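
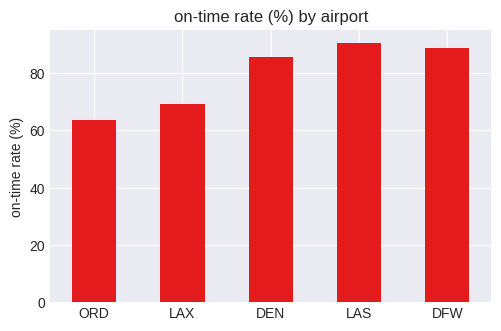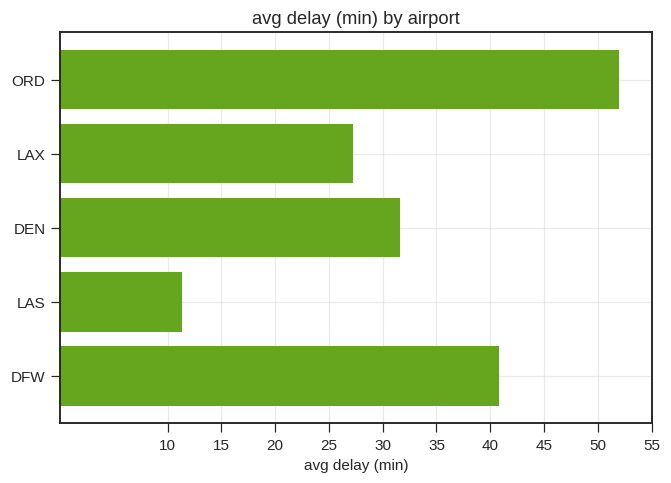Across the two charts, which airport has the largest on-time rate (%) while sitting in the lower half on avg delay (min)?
Chart 2 median avg delay (min) ≈ 30; below-median airports: LAX, LAS. Among those, LAS has the highest on-time rate (%) (≈ 90).

LAS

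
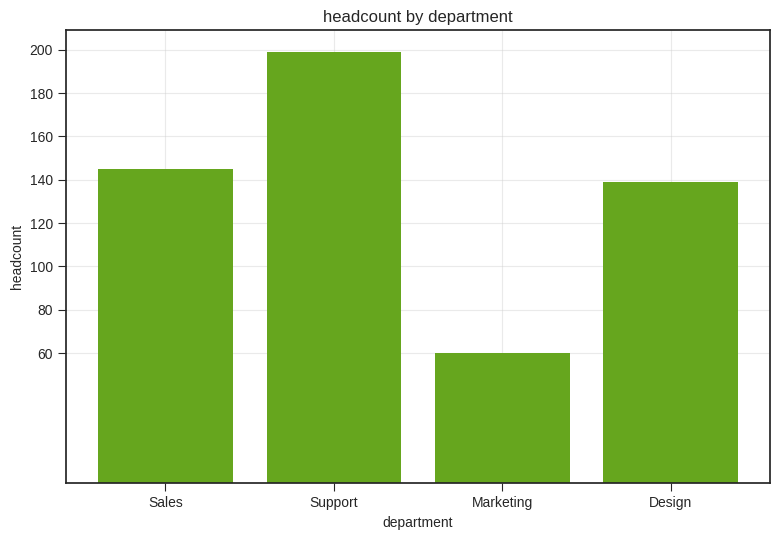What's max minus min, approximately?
≈ 140

Max Support ≈ 200, min Marketing ≈ 60; range ≈ 140.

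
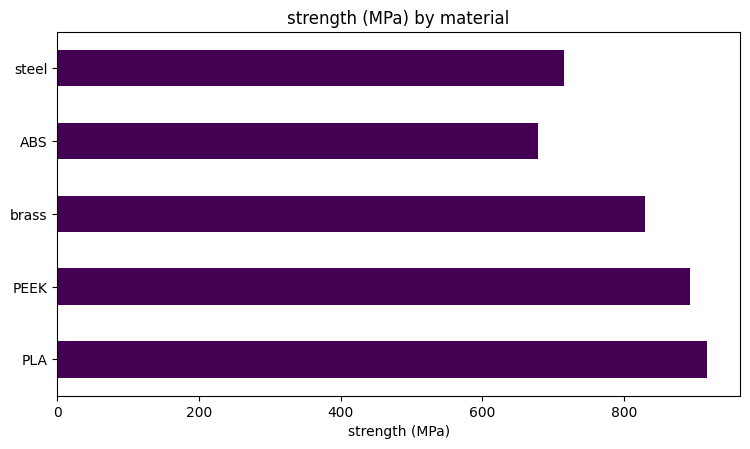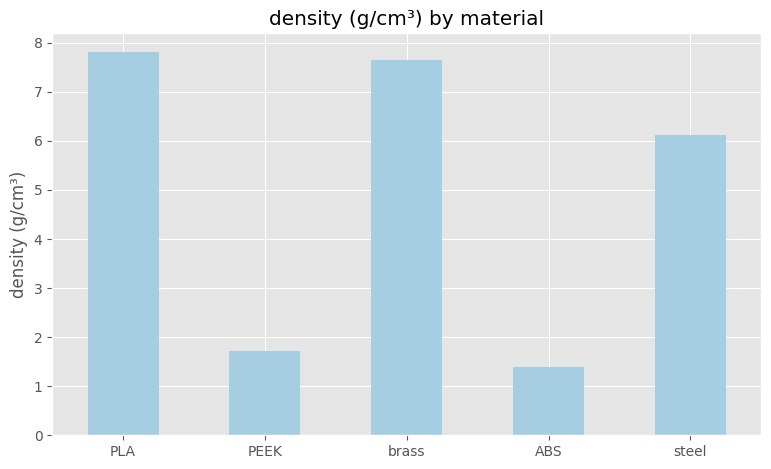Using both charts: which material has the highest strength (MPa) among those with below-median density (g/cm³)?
Chart 2 median density (g/cm³) ≈ 6; below-median materials: PEEK, ABS. Among those, PEEK has the highest strength (MPa) (≈ 900).

PEEK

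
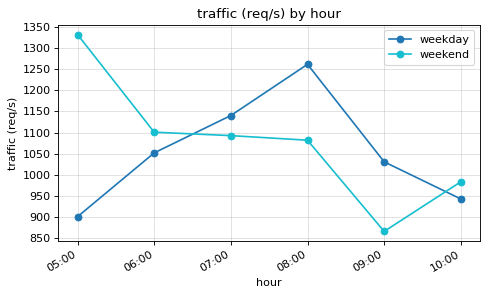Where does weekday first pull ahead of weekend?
06:00: weekday ≈ 1050 vs weekend ≈ 1100 (not yet); 07:00: weekday ≈ 1150 vs weekend ≈ 1100 (first crossover).

07:00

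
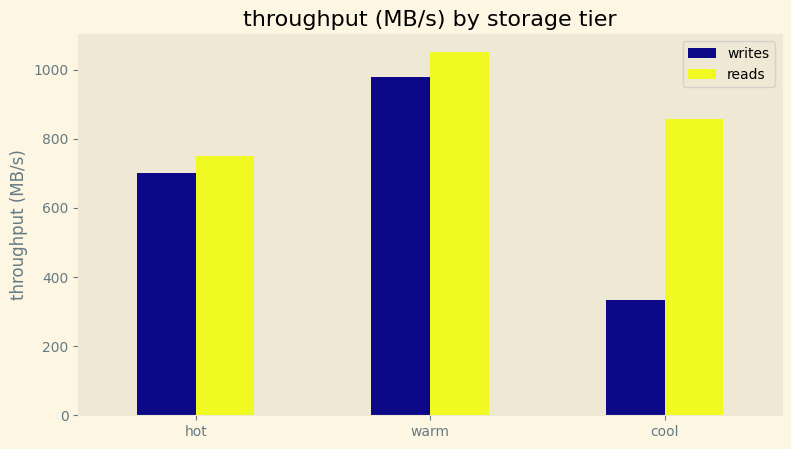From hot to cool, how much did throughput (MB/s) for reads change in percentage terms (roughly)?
hot ≈ 800, cool ≈ 900; (900 − 800) / 800 ≈ +12.5%.

≈ +12.5%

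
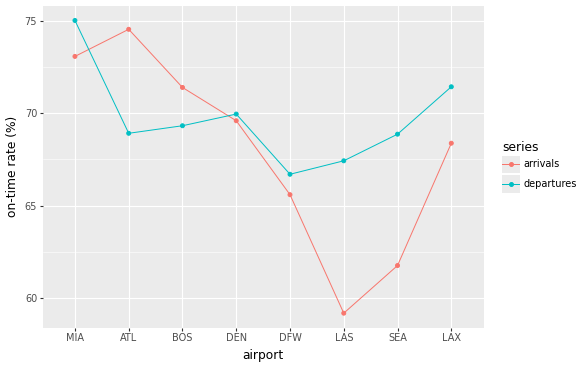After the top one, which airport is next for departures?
LAX

Top 3 for departures: MIA ≈ 76, LAX ≈ 72, DEN ≈ 70.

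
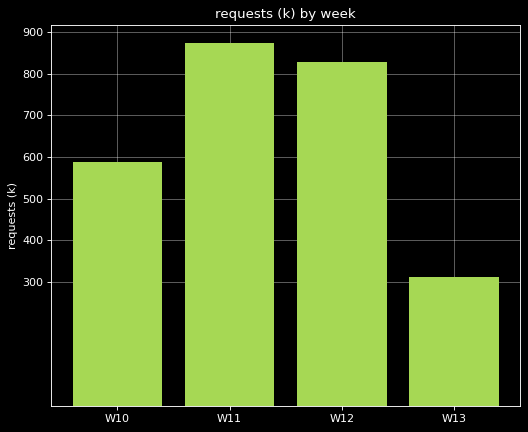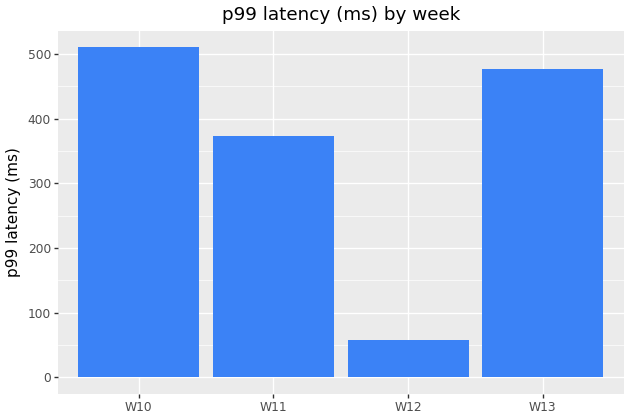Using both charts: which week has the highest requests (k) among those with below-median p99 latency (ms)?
W11

Chart 2 median p99 latency (ms) ≈ 400; below-median weeks: W11, W12. Among those, W11 has the highest requests (k) (≈ 900).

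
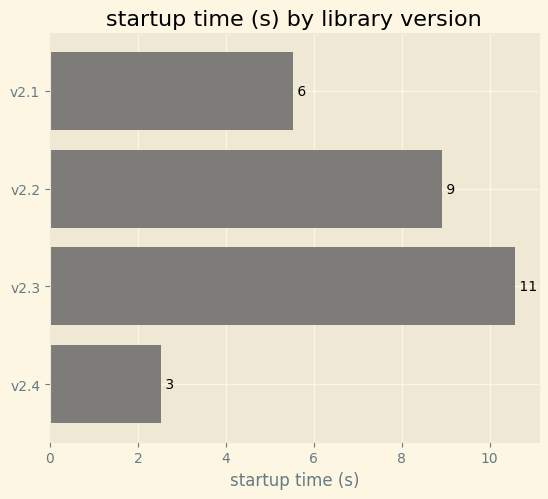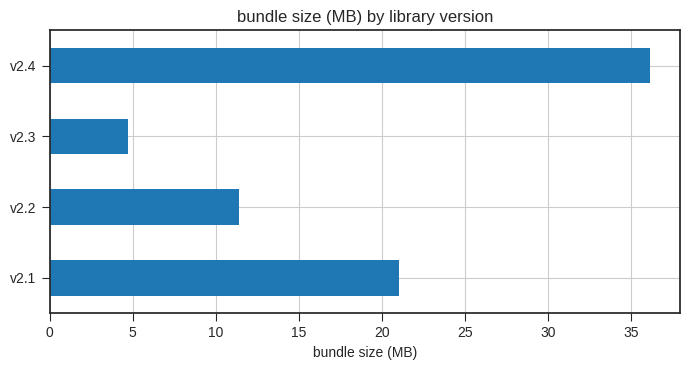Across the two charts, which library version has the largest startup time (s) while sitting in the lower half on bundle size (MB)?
Chart 2 median bundle size (MB) ≈ 15; below-median library versions: v2.2, v2.3. Among those, v2.3 has the highest startup time (s) (≈ 11).

v2.3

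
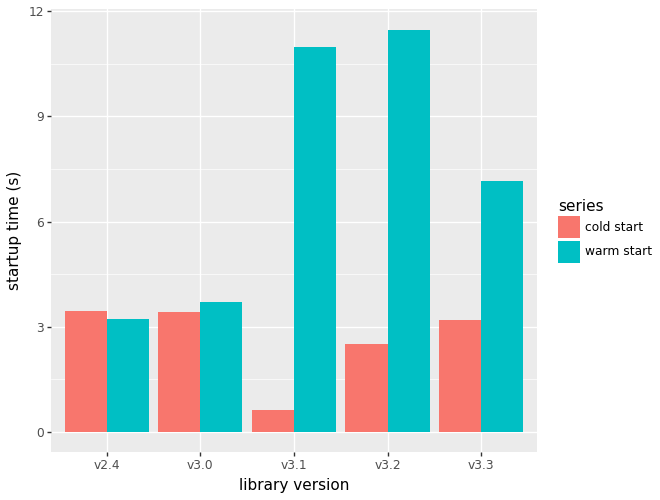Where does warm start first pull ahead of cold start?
v3.0

v2.4: warm start ≈ 3 vs cold start ≈ 3 (not yet); v3.0: warm start ≈ 4 vs cold start ≈ 3 (first crossover).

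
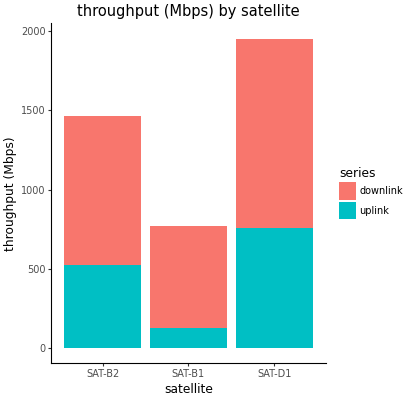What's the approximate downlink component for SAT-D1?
≈ 1200

downlink top ≈ 2000, bottom ≈ 800; segment ≈ 1200.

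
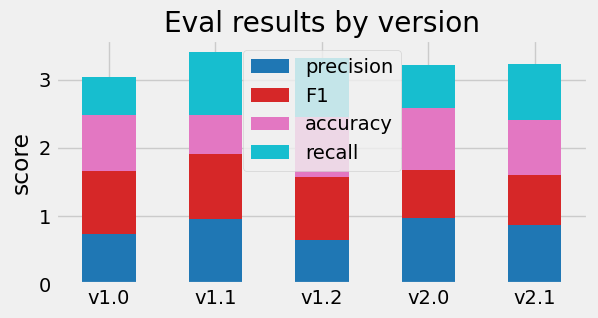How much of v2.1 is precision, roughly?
≈ 1.0

precision top ≈ 1.0, bottom ≈ 0.0; segment ≈ 1.0.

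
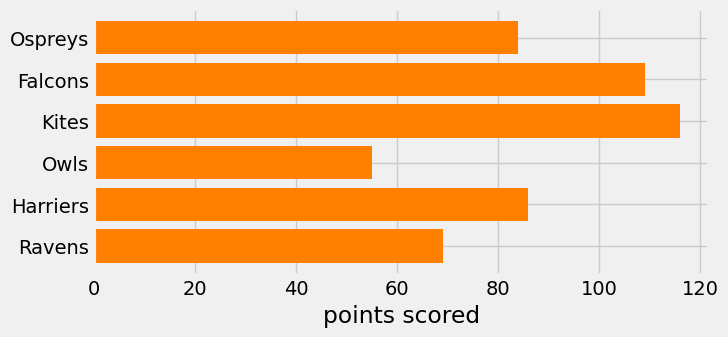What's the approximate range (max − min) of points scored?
≈ 60

Max Kites ≈ 120, min Owls ≈ 60; range ≈ 60.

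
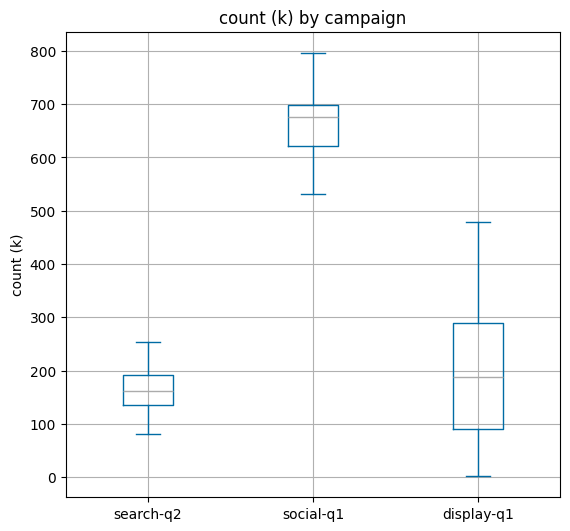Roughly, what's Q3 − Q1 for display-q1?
Q3 ≈ 300, Q1 ≈ 100; IQR ≈ 200.

≈ 200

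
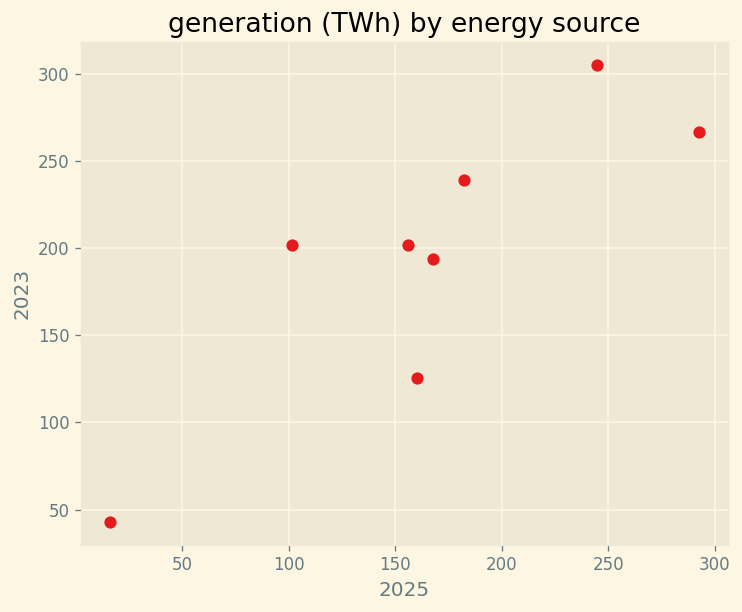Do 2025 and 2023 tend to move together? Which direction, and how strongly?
Points are positively correlated; strong (|r| ≈ 0.9).

positive, strong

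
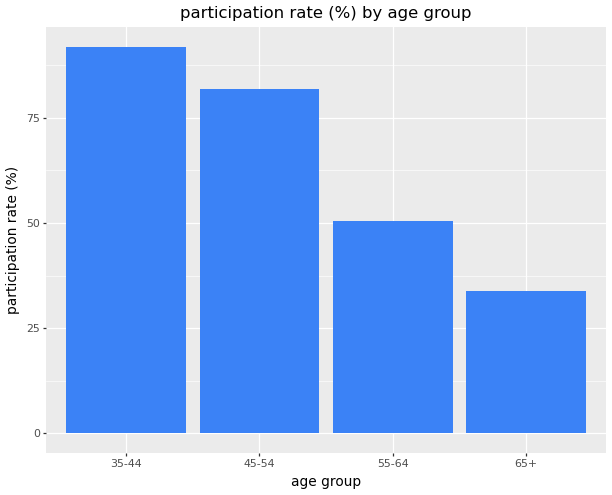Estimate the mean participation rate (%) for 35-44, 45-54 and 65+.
(90 + 80 + 30) / 3 ≈ 67.

≈ 67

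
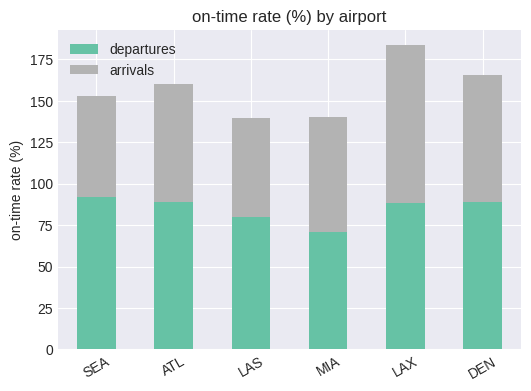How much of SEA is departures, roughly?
≈ 100

departures top ≈ 100, bottom ≈ 0; segment ≈ 100.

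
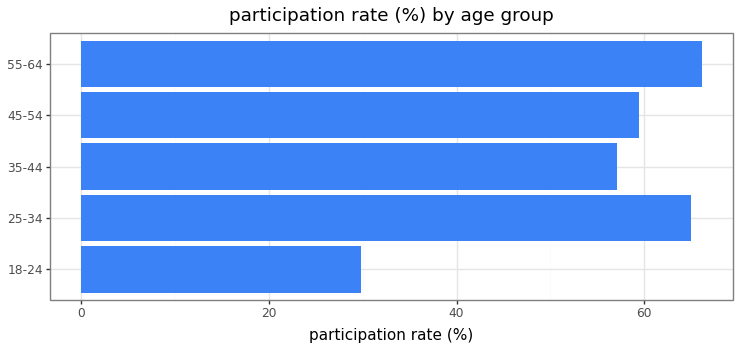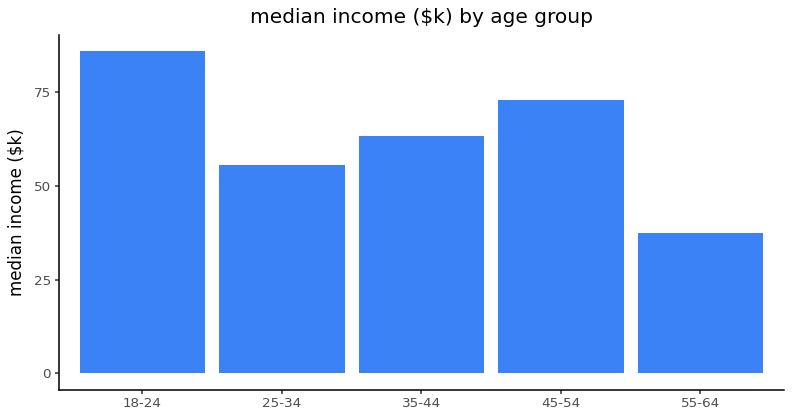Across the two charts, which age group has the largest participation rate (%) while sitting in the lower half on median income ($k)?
Chart 2 median median income ($k) ≈ 60; below-median age groups: 25-34, 55-64. Among those, 55-64 has the highest participation rate (%) (≈ 70).

55-64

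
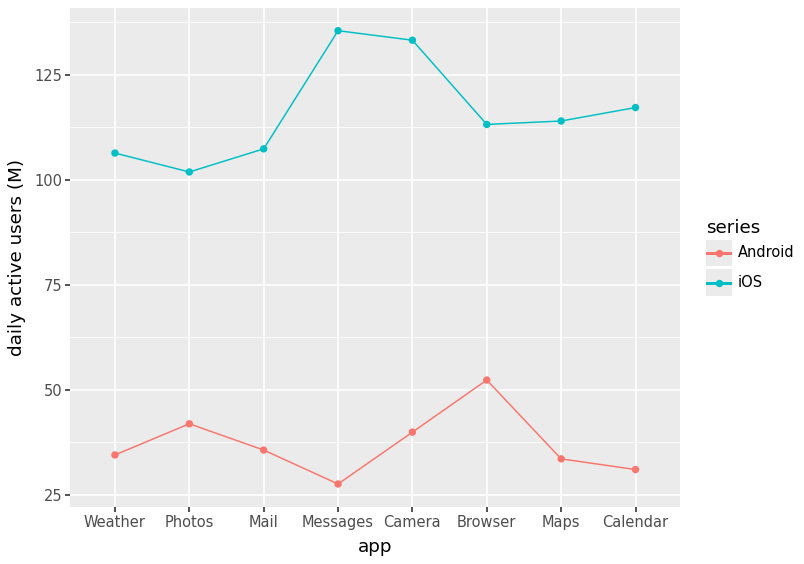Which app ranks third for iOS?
Top 4 for iOS: Messages ≈ 140, Camera ≈ 130, Calendar ≈ 120, Maps ≈ 110.

Calendar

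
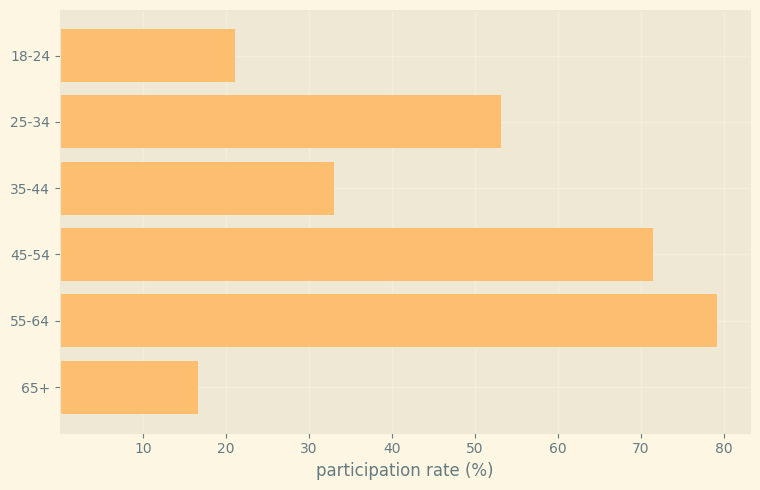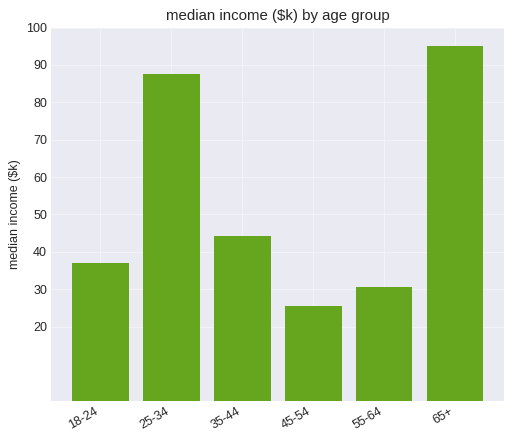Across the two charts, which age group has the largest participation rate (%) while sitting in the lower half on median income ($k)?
Chart 2 median median income ($k) ≈ 40; below-median age groups: 18-24, 45-54, 55-64. Among those, 55-64 has the highest participation rate (%) (≈ 80).

55-64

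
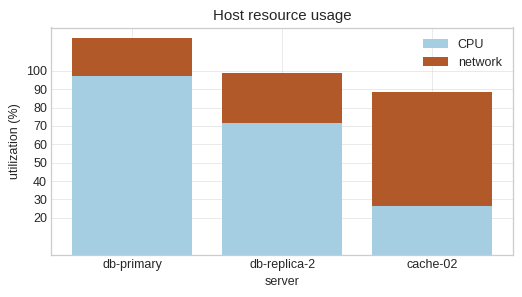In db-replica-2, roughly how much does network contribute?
network top ≈ 100, bottom ≈ 70; segment ≈ 30.

≈ 30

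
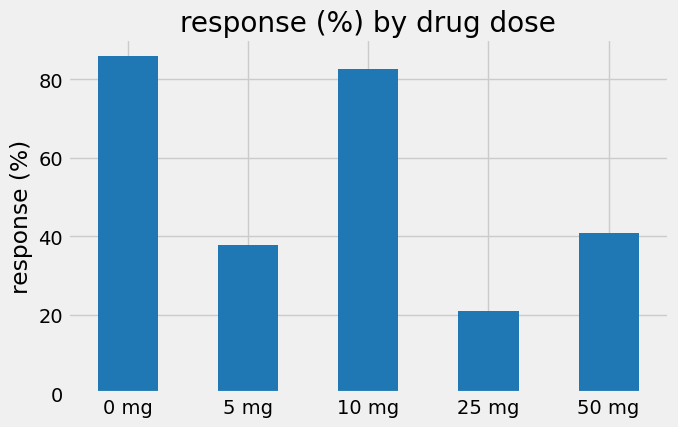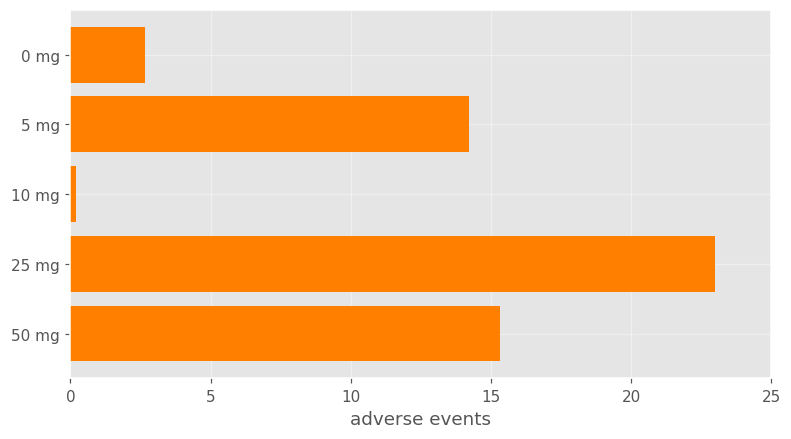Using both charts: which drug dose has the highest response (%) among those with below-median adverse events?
Chart 2 median adverse events ≈ 15; below-median drug doses: 0 mg, 10 mg. Among those, 0 mg has the highest response (%) (≈ 90).

0 mg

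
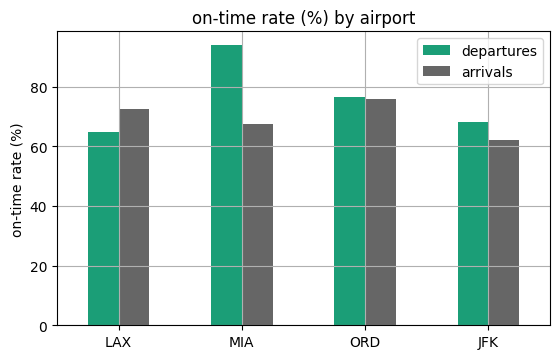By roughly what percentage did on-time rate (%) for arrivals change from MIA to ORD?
MIA ≈ 70, ORD ≈ 80; (80 − 70) / 70 ≈ +14.3%.

≈ +14.3%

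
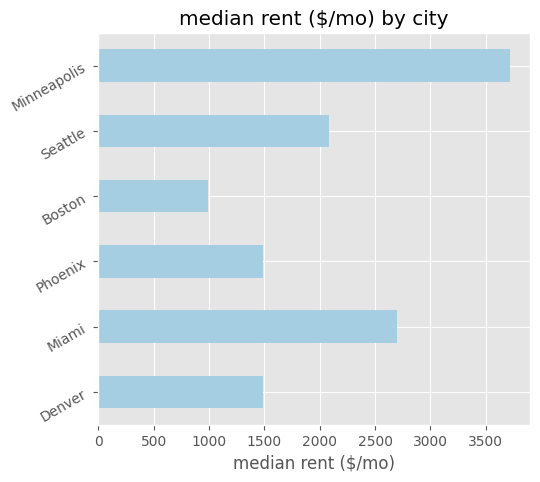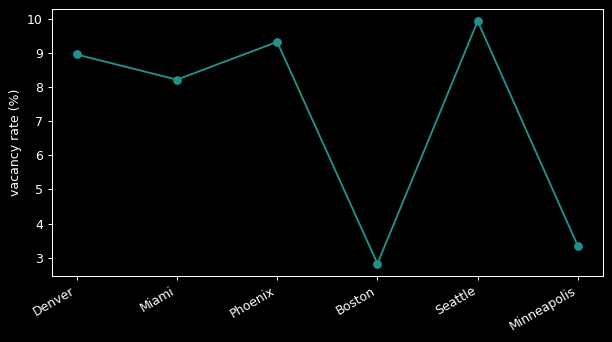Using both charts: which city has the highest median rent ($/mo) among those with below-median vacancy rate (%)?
Chart 2 median vacancy rate (%) ≈ 9; below-median cities: Miami, Boston, Minneapolis. Among those, Minneapolis has the highest median rent ($/mo) (≈ 3500).

Minneapolis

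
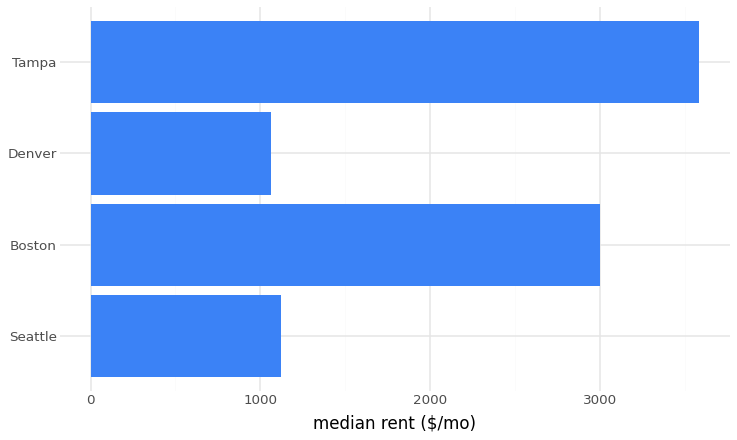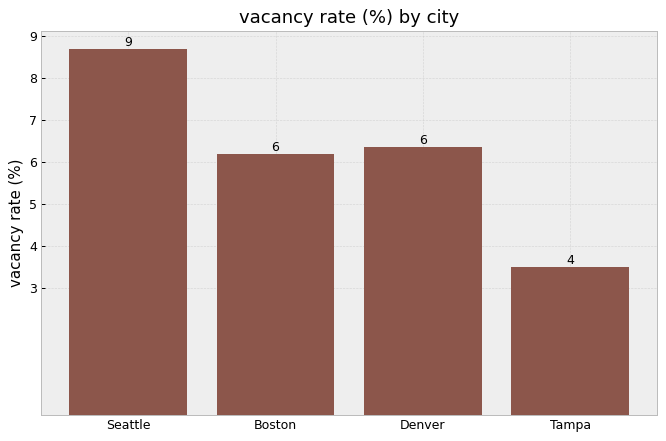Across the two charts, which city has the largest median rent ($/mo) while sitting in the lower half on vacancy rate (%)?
Tampa

Chart 2 median vacancy rate (%) ≈ 6; below-median cities: Boston, Tampa. Among those, Tampa has the highest median rent ($/mo) (≈ 3500).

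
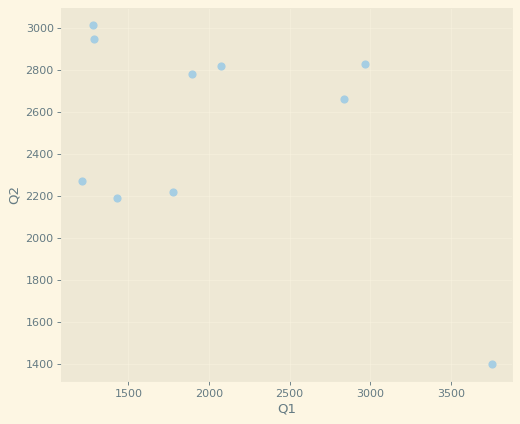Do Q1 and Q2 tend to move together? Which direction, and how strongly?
negative, moderate

Points are negatively correlated; moderate (|r| ≈ 0.5).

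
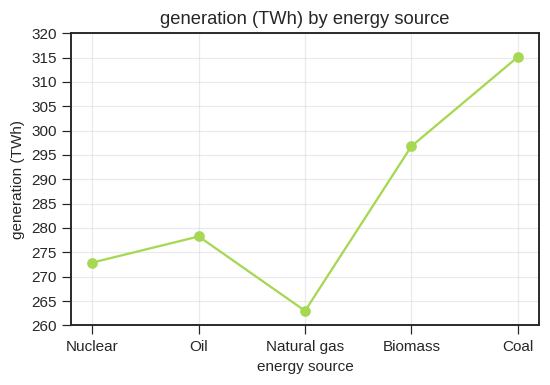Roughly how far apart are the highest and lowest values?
≈ 50

Max Coal ≈ 315, min Natural gas ≈ 265; range ≈ 50.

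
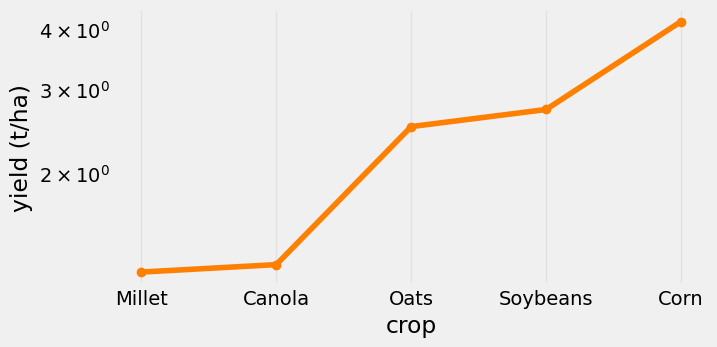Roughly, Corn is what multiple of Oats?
Corn ≈ 4.0, Oats ≈ 2.5; 4.0/2.5 ≈ 1.6.

≈ 1.6×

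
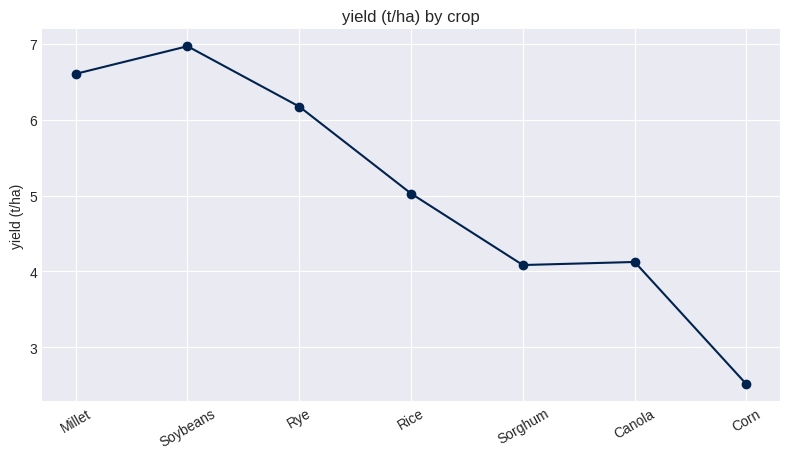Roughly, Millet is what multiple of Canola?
≈ 1.62×

Millet ≈ 6.5, Canola ≈ 4.0; 6.5/4.0 ≈ 1.62.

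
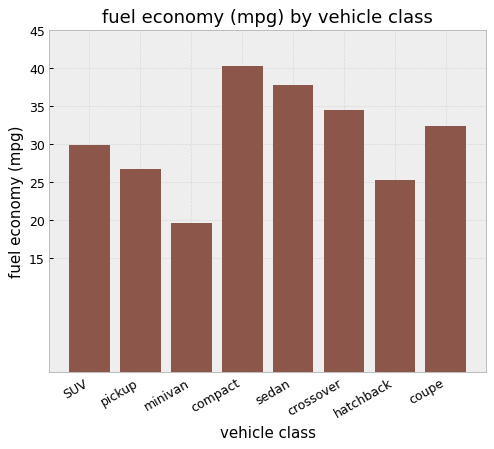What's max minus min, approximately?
≈ 20

Max compact ≈ 40, min minivan ≈ 20; range ≈ 20.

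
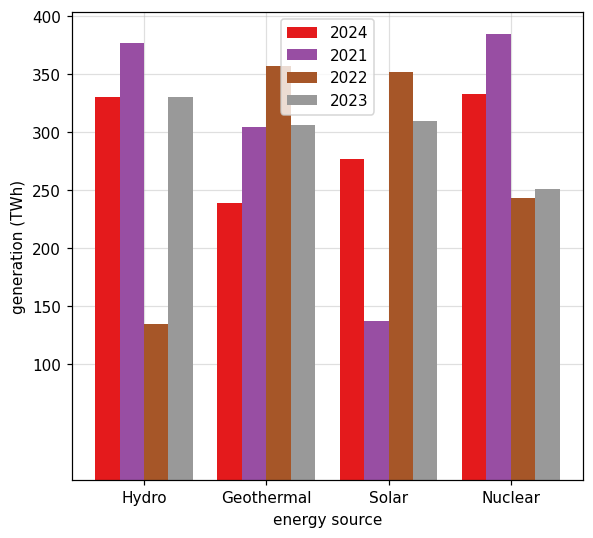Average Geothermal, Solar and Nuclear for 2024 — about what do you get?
(250 + 300 + 350) / 3 ≈ 300.

≈ 300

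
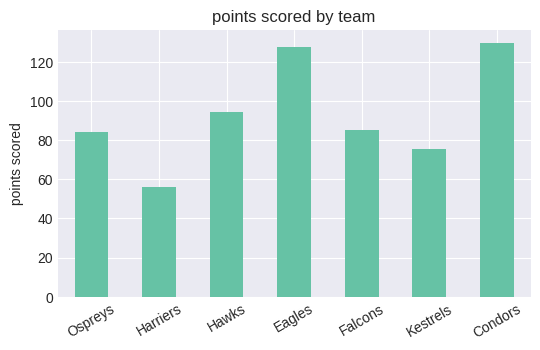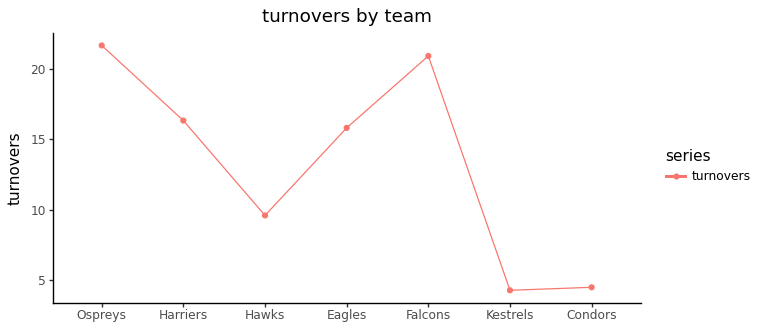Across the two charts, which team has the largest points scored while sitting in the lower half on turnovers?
Chart 2 median turnovers ≈ 16; below-median teams: Hawks, Kestrels, Condors. Among those, Condors has the highest points scored (≈ 120).

Condors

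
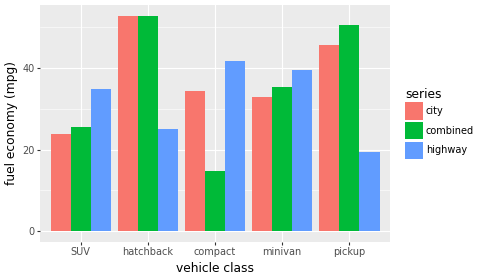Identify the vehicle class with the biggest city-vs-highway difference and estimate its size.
hatchback: city ≈ 55, highway ≈ 25 → gap ≈ 30. Next-largest (pickup) is only ≈ 25.

hatchback, ≈ 30 mpg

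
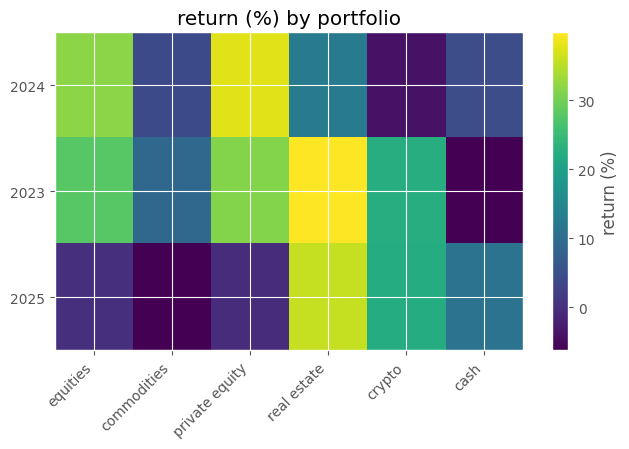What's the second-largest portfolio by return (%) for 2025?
Top 3 for 2025: real estate ≈ 35, crypto ≈ 20, cash ≈ 10.

crypto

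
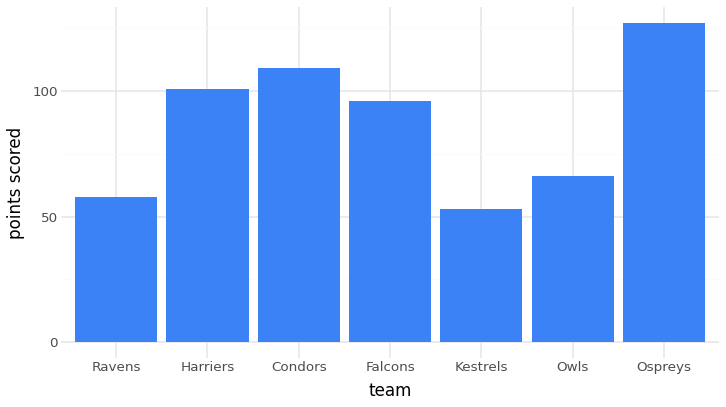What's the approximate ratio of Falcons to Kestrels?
≈ 1.67×

Falcons ≈ 100, Kestrels ≈ 60; 100/60 ≈ 1.67.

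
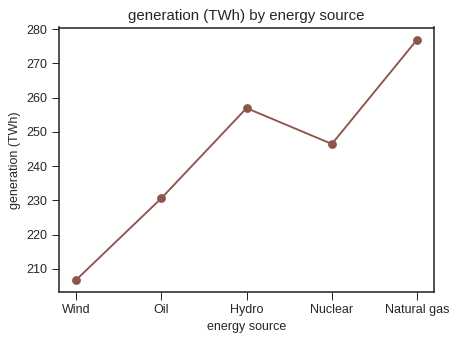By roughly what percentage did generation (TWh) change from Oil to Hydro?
Oil ≈ 230, Hydro ≈ 260; (260 − 230) / 230 ≈ +13%.

≈ +13%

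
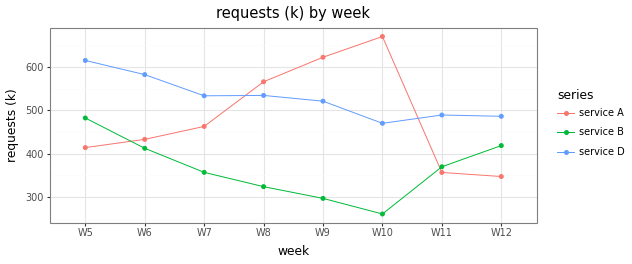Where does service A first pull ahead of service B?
W6

W5: service A ≈ 400 vs service B ≈ 500 (not yet); W6: service A ≈ 450 vs service B ≈ 400 (first crossover).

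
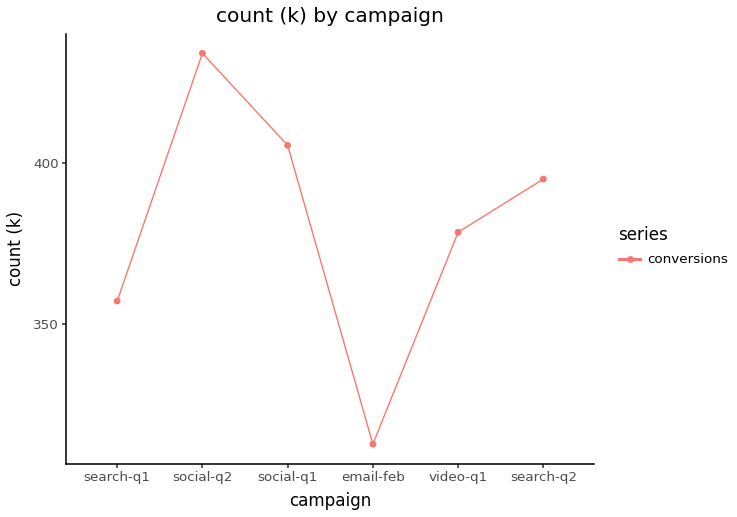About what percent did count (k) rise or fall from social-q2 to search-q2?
≈ -9.1%

social-q2 ≈ 440, search-q2 ≈ 400; (400 − 440) / 440 ≈ -9.1%.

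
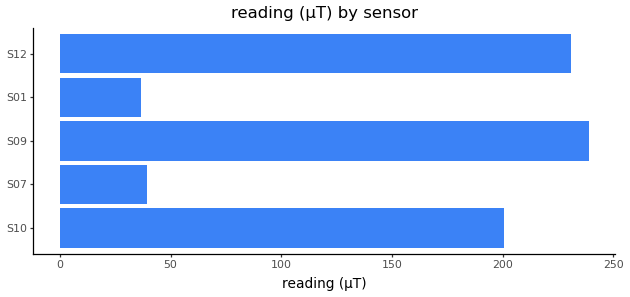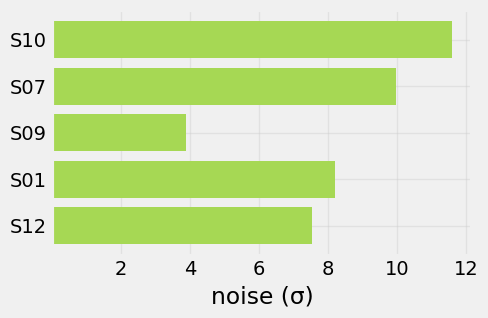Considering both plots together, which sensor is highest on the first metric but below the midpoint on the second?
Chart 2 median noise (σ) ≈ 8; below-median sensors: S09, S12. Among those, S09 has the highest reading (µT) (≈ 250).

S09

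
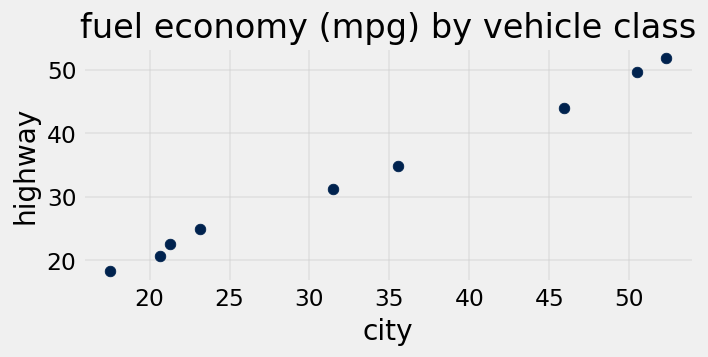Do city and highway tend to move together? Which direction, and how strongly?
positive, strong

Points are positively correlated; strong (|r| ≈ 1.0).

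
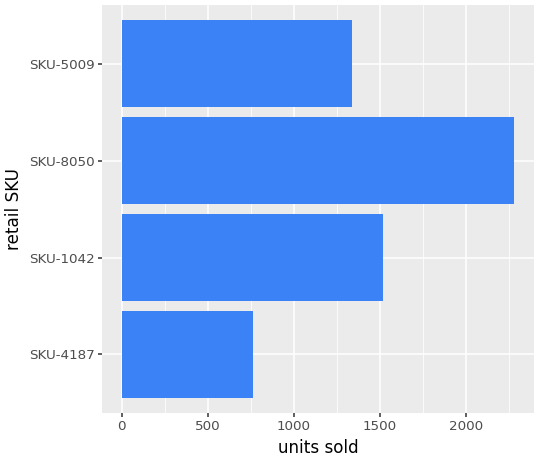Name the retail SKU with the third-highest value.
SKU-5009

Top 4: SKU-8050 ≈ 2200, SKU-1042 ≈ 1600, SKU-5009 ≈ 1400, SKU-4187 ≈ 800.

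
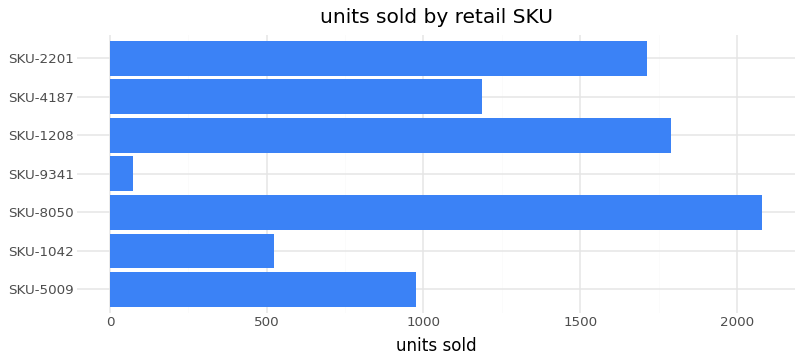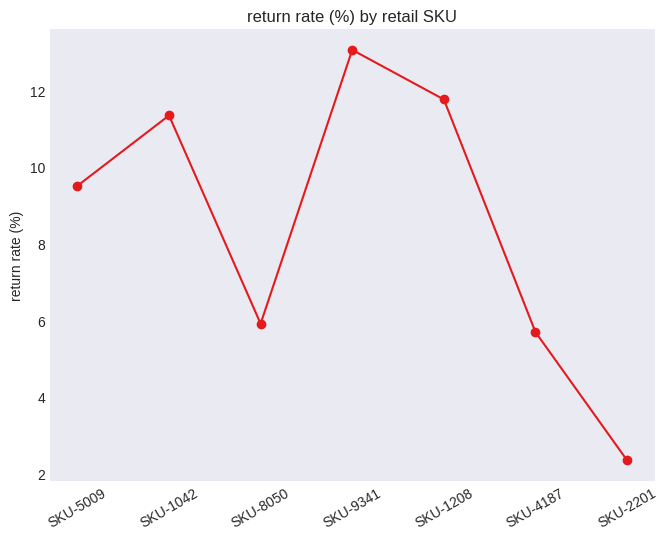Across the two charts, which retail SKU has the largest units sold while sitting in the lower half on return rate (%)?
Chart 2 median return rate (%) ≈ 10; below-median retail SKUs: SKU-8050, SKU-4187, SKU-2201. Among those, SKU-8050 has the highest units sold (≈ 2000).

SKU-8050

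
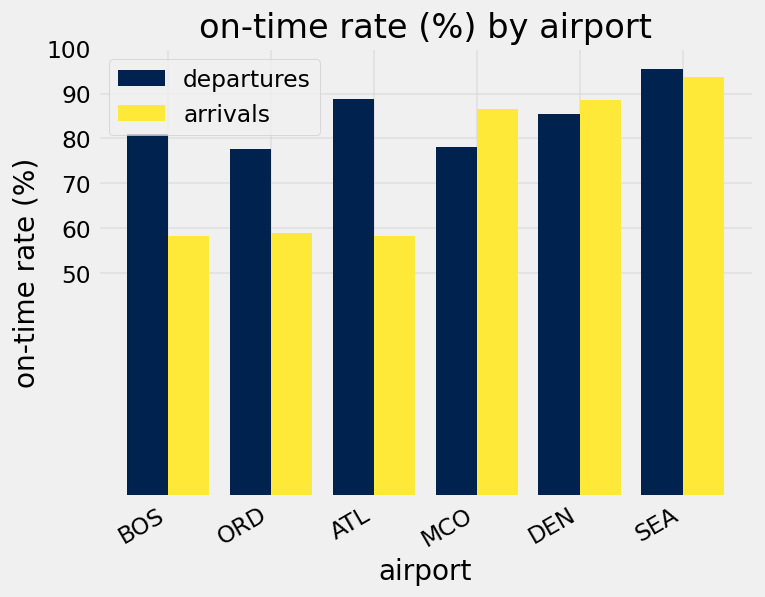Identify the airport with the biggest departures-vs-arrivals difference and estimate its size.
ATL: departures ≈ 90, arrivals ≈ 60 → gap ≈ 30. Next-largest (BOS) is only ≈ 20.

ATL, ≈ 30 %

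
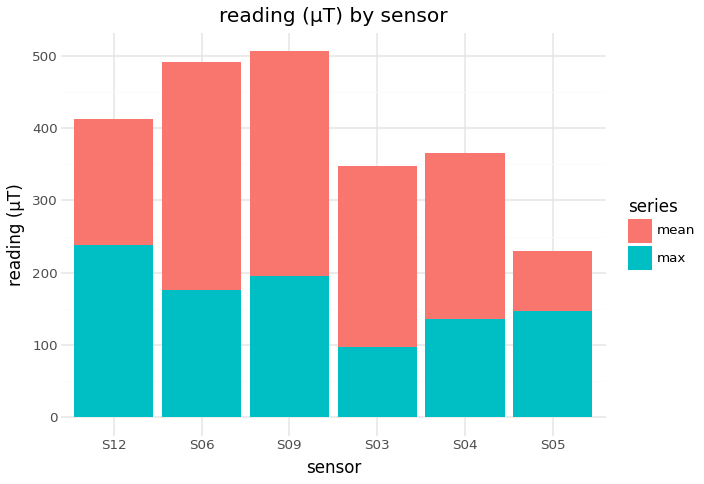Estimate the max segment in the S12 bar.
≈ 250

max top ≈ 250, bottom ≈ 0; segment ≈ 250.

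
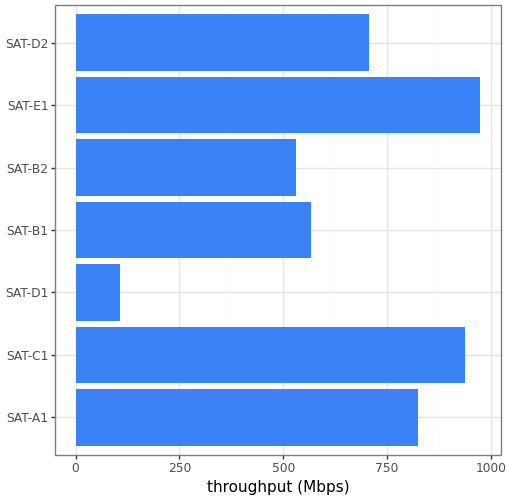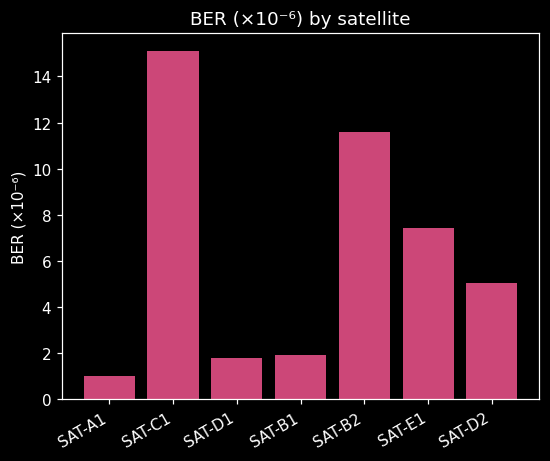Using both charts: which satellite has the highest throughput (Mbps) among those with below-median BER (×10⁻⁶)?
SAT-A1

Chart 2 median BER (×10⁻⁶) ≈ 6; below-median satellites: SAT-A1, SAT-D1, SAT-B1. Among those, SAT-A1 has the highest throughput (Mbps) (≈ 800).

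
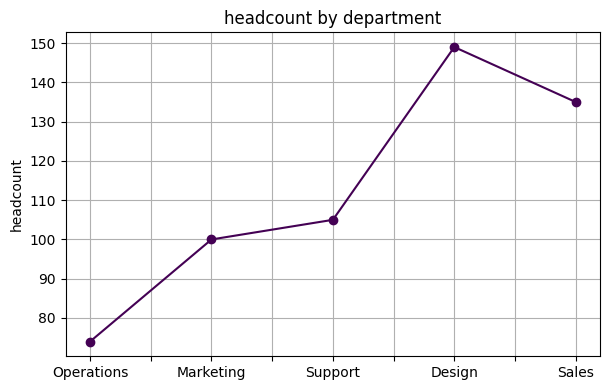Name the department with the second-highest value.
Sales

Top 3: Design ≈ 150, Sales ≈ 140, Support ≈ 100.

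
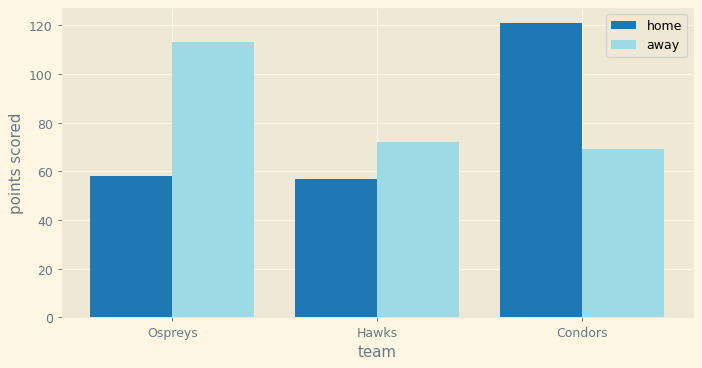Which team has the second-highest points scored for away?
Hawks

Top 3 for away: Ospreys ≈ 120, Hawks ≈ 80, Condors ≈ 60.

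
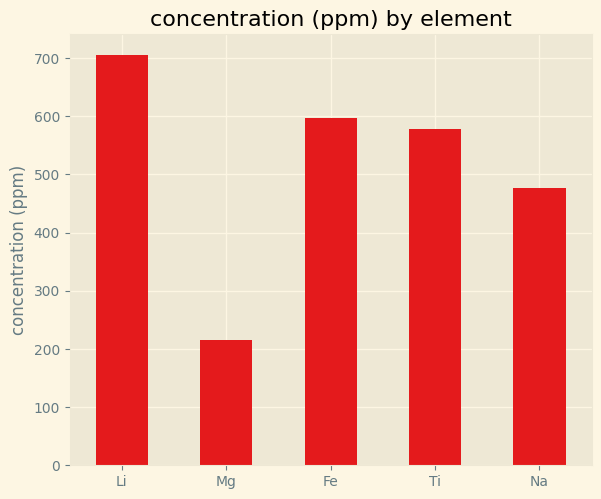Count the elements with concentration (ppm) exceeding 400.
Above 400: Li, Fe, Ti, Na.

4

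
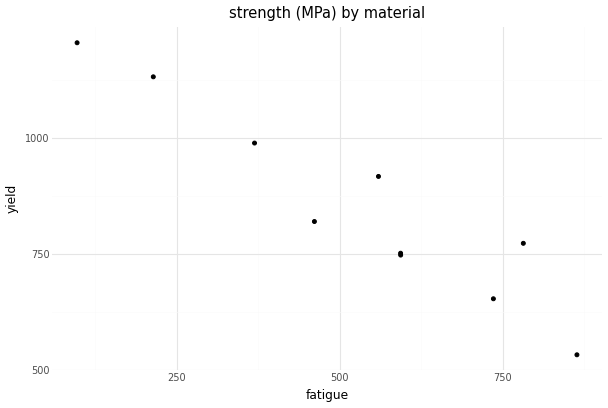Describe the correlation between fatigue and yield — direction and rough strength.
negative, strong

Points are negatively correlated; strong (|r| ≈ 0.9).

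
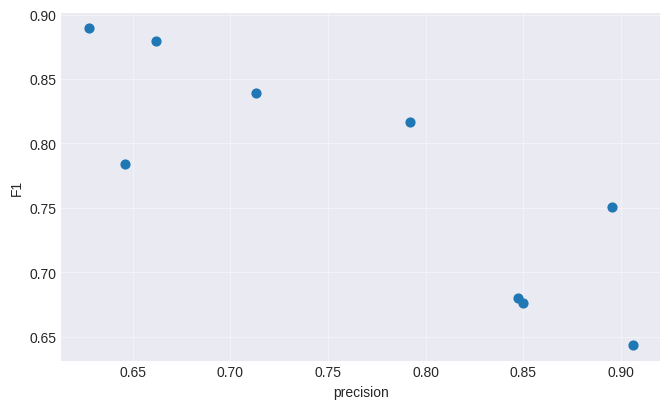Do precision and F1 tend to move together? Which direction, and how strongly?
negative, strong

Points are negatively correlated; strong (|r| ≈ 0.8).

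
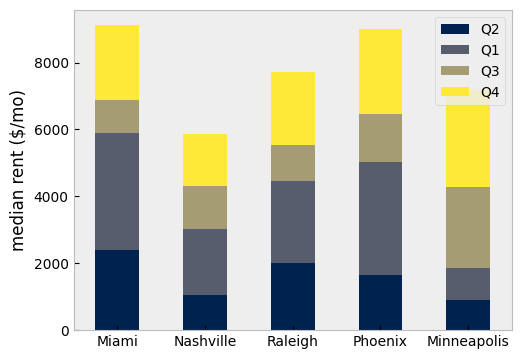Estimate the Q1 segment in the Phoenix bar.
Q1 top ≈ 5000, bottom ≈ 2000; segment ≈ 3000.

≈ 3000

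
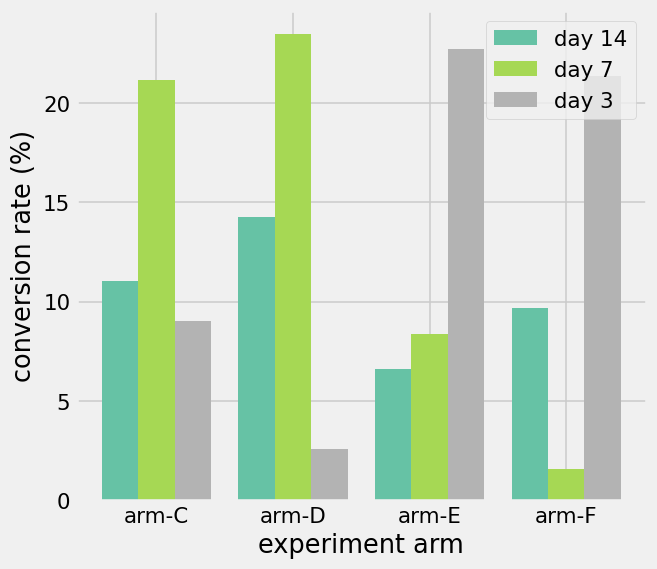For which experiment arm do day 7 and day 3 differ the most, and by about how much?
arm-D, ≈ 22 %

arm-D: day 7 ≈ 24, day 3 ≈ 2 → gap ≈ 22. Next-largest (arm-F) is only ≈ 20.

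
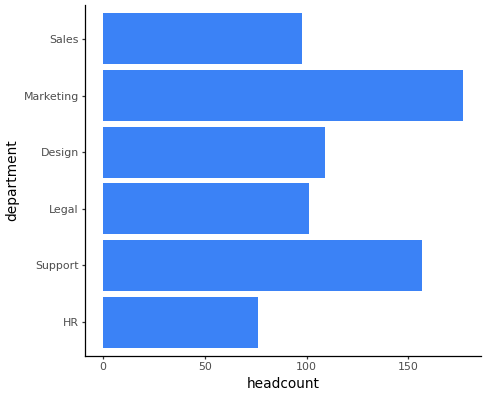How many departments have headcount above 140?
2

Above 140: Support, Marketing.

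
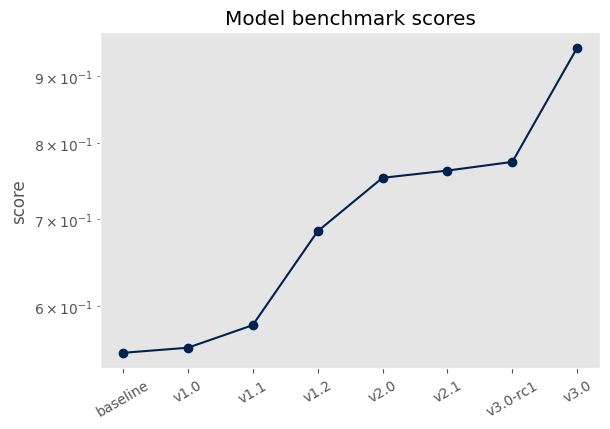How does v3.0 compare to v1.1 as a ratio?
v3.0 ≈ 0.95, v1.1 ≈ 0.60; 0.95/0.60 ≈ 1.58.

≈ 1.58×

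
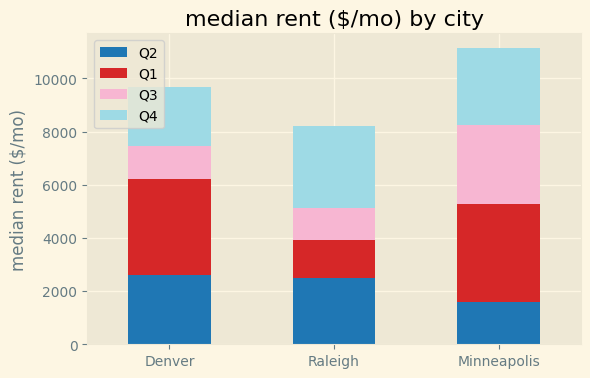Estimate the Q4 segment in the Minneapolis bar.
≈ 3000

Q4 top ≈ 11000, bottom ≈ 8000; segment ≈ 3000.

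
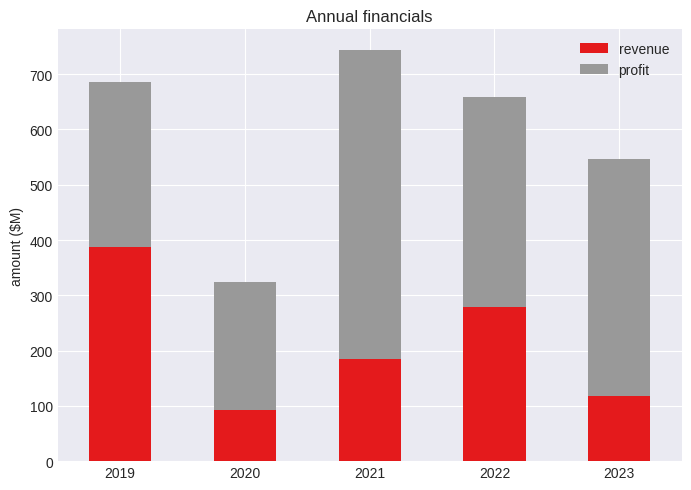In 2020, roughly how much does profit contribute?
profit top ≈ 300, bottom ≈ 100; segment ≈ 200.

≈ 200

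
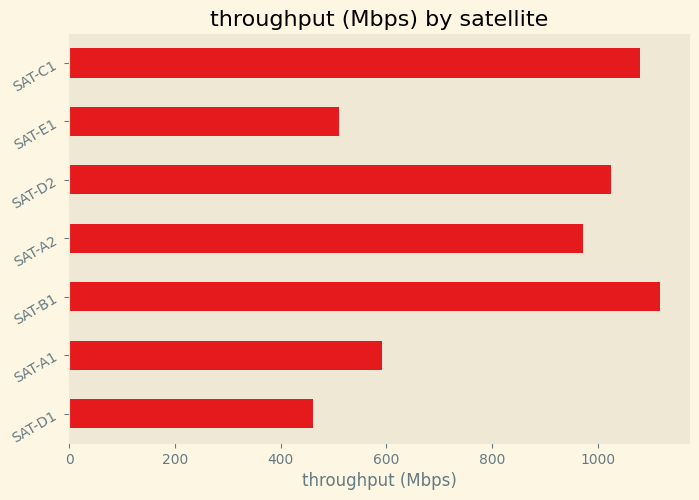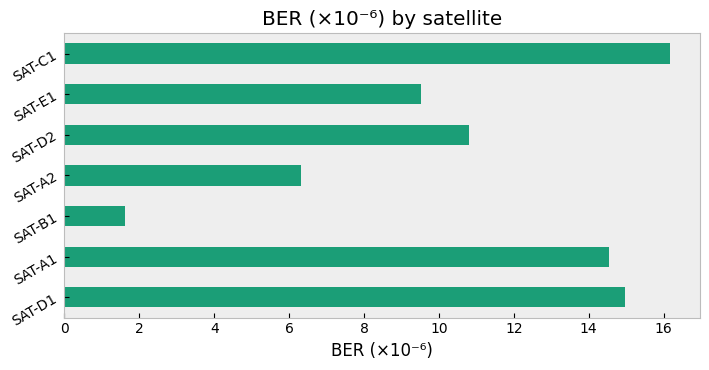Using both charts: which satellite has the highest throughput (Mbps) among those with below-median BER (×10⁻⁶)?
Chart 2 median BER (×10⁻⁶) ≈ 10; below-median satellites: SAT-B1, SAT-A2, SAT-E1. Among those, SAT-B1 has the highest throughput (Mbps) (≈ 1200).

SAT-B1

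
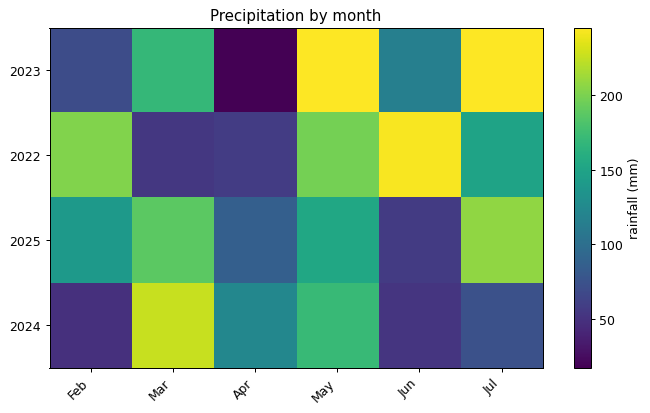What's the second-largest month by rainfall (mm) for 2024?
May

Top 3 for 2024: Mar ≈ 220, May ≈ 180, Apr ≈ 120.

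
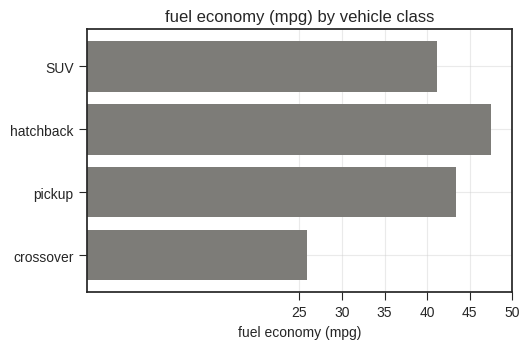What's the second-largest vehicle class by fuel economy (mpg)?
pickup

Top 3: hatchback ≈ 50, pickup ≈ 45, SUV ≈ 40.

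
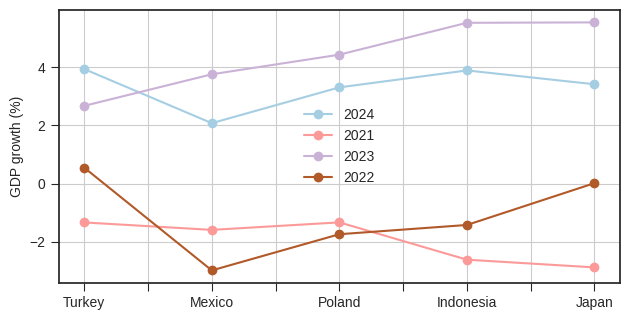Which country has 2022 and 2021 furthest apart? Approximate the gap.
Japan, ≈ 3 %

Japan: 2022 ≈ 0, 2021 ≈ -3 → gap ≈ 3. Next-largest (Turkey) is only ≈ 2.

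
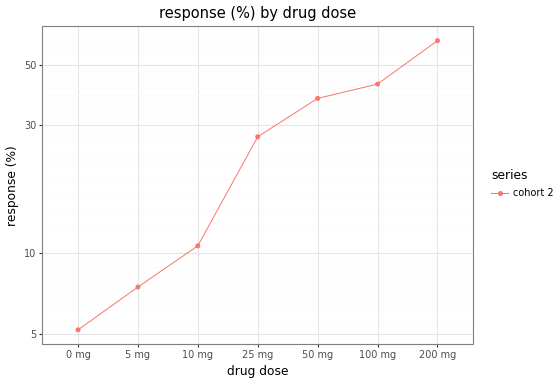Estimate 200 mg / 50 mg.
200 mg ≈ 60, 50 mg ≈ 40; 60/40 ≈ 1.5.

≈ 1.5×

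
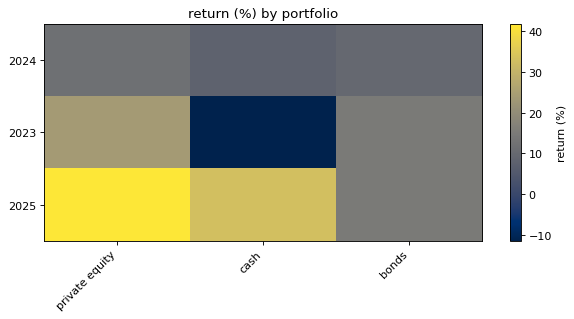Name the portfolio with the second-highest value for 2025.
Top 3 for 2025: private equity ≈ 40, cash ≈ 35, bonds ≈ 15.

cash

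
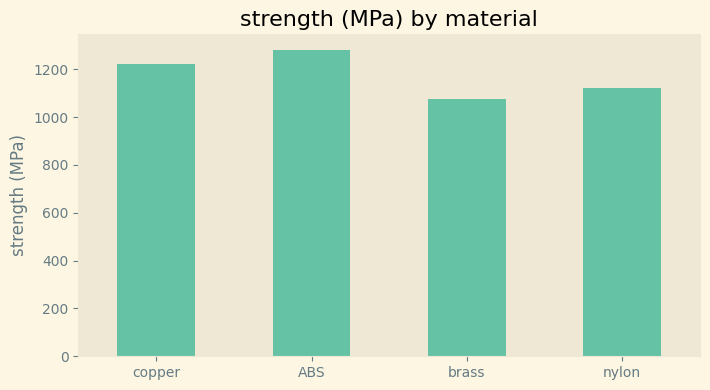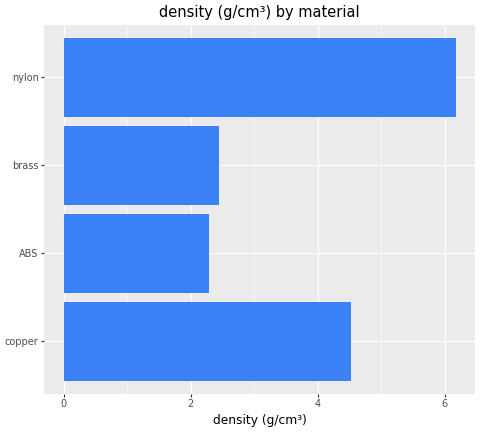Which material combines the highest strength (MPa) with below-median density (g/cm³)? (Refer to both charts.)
ABS

Chart 2 median density (g/cm³) ≈ 3; below-median materials: ABS, brass. Among those, ABS has the highest strength (MPa) (≈ 1200).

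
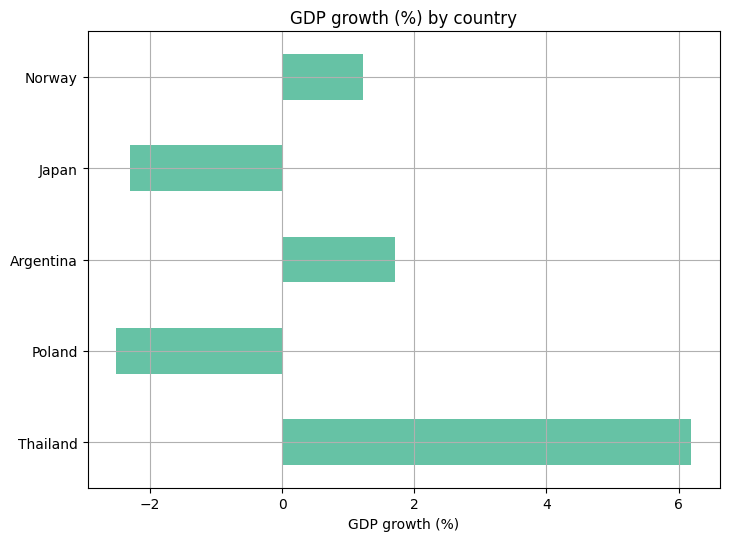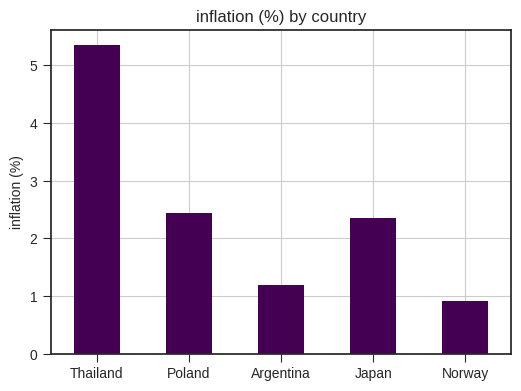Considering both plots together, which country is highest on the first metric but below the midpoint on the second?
Chart 2 median inflation (%) ≈ 2.5; below-median countries: Argentina, Norway. Among those, Argentina has the highest GDP growth (%) (≈ 2).

Argentina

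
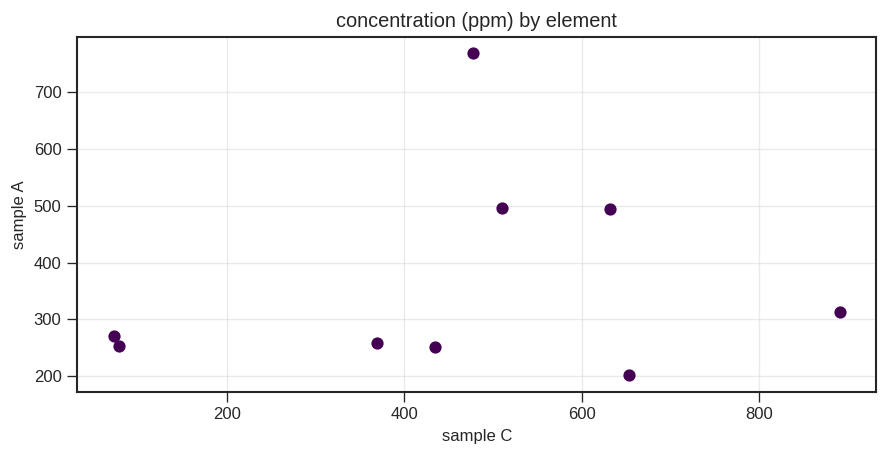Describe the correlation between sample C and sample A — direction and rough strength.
Points are roughly uncorrelated; weak (|r| ≈ 0.2).

no clear correlation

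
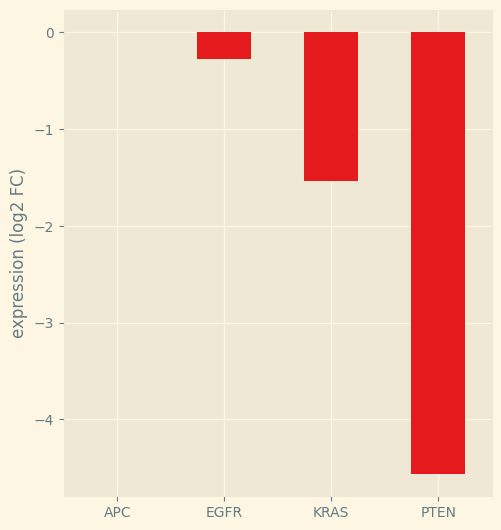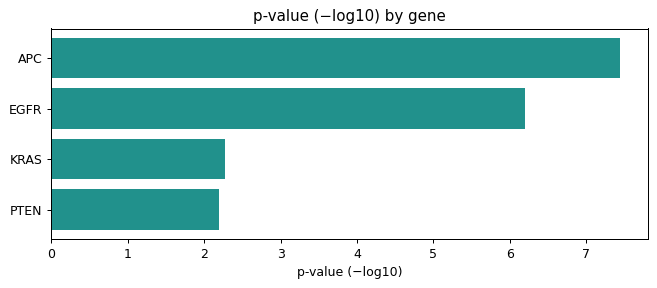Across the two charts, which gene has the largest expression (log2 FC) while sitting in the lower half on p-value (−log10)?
Chart 2 median p-value (−log10) ≈ 4; below-median genes: KRAS, PTEN. Among those, KRAS has the highest expression (log2 FC) (≈ -2).

KRAS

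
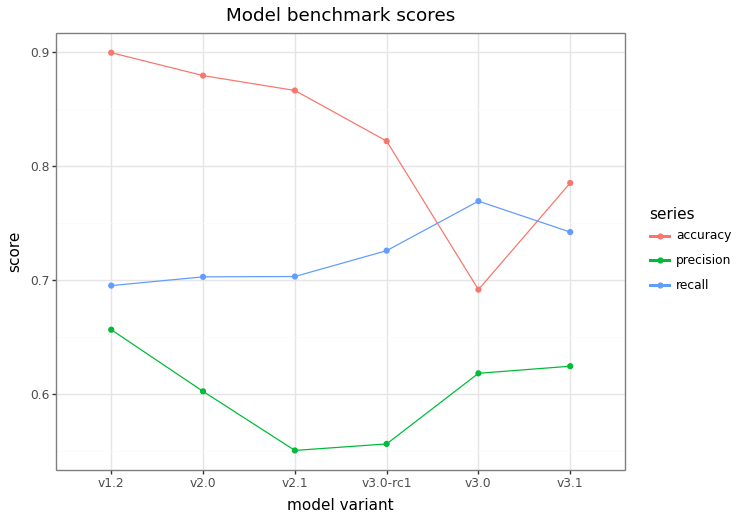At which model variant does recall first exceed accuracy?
v3.0-rc1: recall ≈ 0.75 vs accuracy ≈ 0.80 (not yet); v3.0: recall ≈ 0.75 vs accuracy ≈ 0.70 (first crossover).

v3.0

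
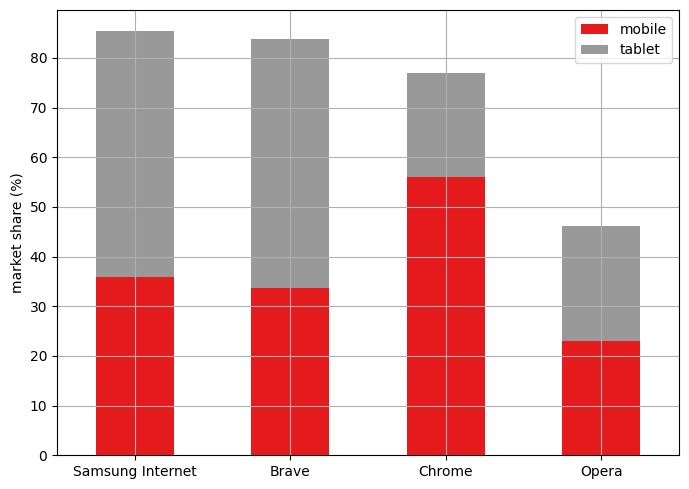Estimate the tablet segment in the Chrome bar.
tablet top ≈ 80, bottom ≈ 60; segment ≈ 20.

≈ 20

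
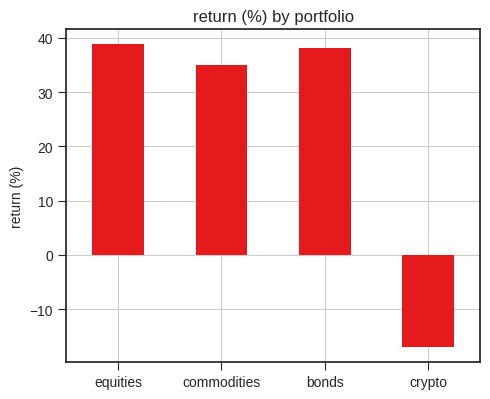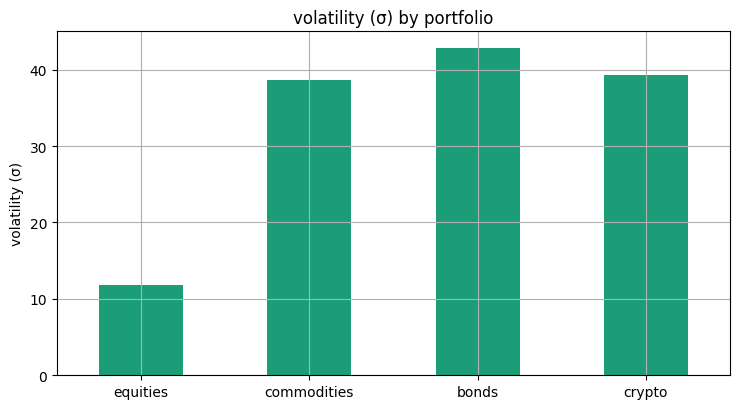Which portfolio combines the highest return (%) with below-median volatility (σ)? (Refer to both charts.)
Chart 2 median volatility (σ) ≈ 40; below-median portfolios: equities, commodities. Among those, equities has the highest return (%) (≈ 40).

equities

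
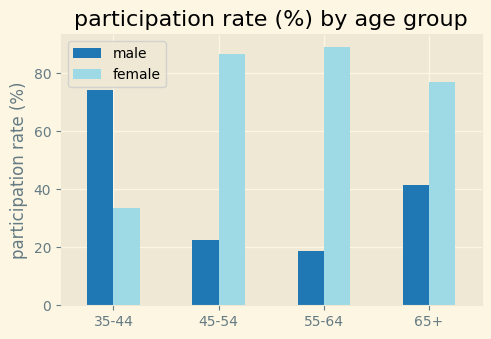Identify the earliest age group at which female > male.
45-54

35-44: female ≈ 30 vs male ≈ 70 (not yet); 45-54: female ≈ 90 vs male ≈ 20 (first crossover).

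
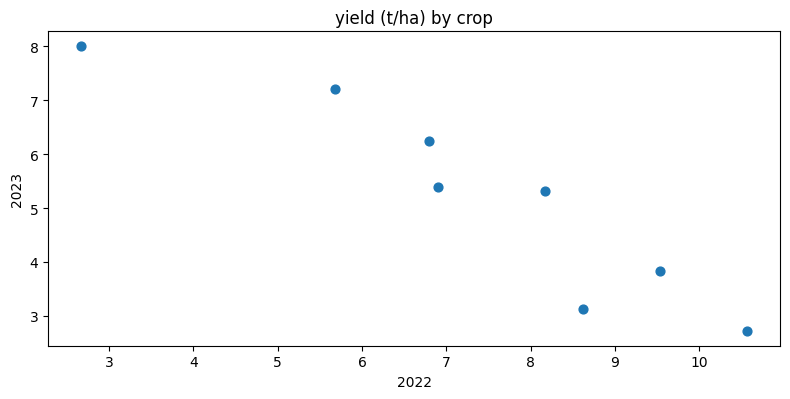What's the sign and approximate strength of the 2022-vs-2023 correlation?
negative, strong

Points are negatively correlated; strong (|r| ≈ 0.9).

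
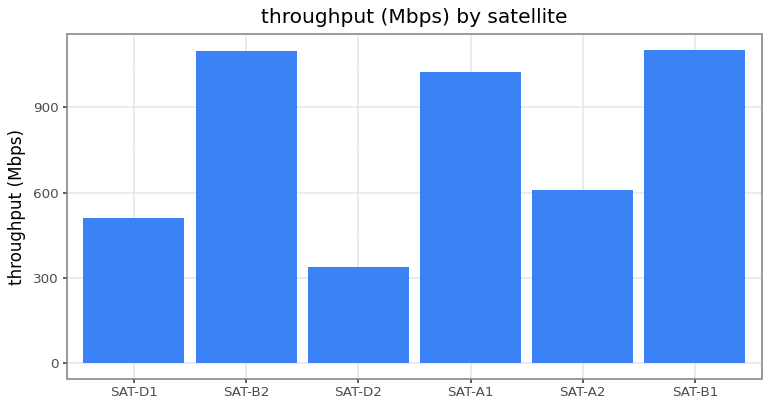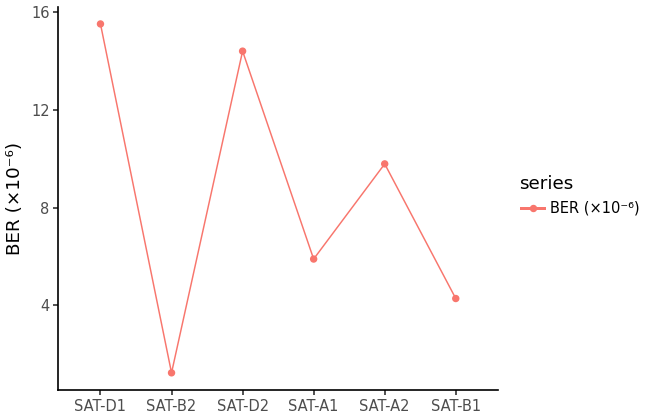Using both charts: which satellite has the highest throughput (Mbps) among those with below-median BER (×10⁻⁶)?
Chart 2 median BER (×10⁻⁶) ≈ 8; below-median satellites: SAT-B2, SAT-A1, SAT-B1. Among those, SAT-B1 has the highest throughput (Mbps) (≈ 1200).

SAT-B1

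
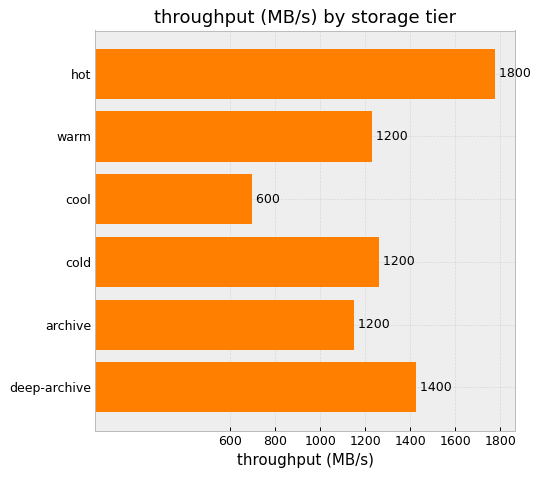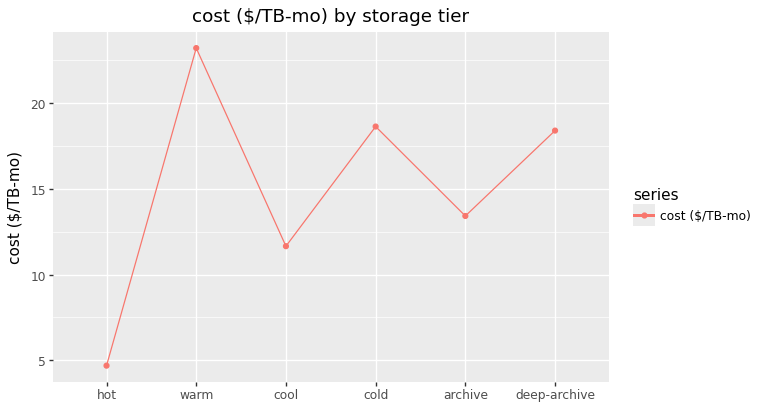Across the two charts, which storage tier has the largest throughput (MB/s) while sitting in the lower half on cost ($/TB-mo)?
Chart 2 median cost ($/TB-mo) ≈ 15; below-median storage tiers: hot, cool, archive. Among those, hot has the highest throughput (MB/s) (≈ 1800).

hot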